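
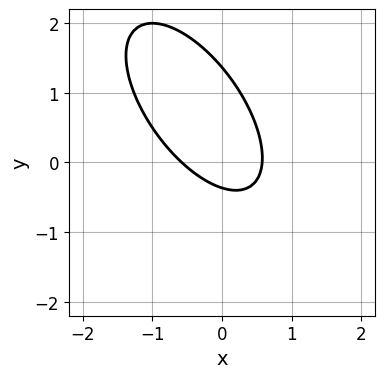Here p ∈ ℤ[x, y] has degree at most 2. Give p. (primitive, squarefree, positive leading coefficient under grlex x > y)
First, deg p = 2. A generic line meets the curve in up to 2 points.
Finally, the integer polynomial consistent with all of this is the stated p.

3*x^2 + 3*x*y + 2*y^2 - 2*y - 1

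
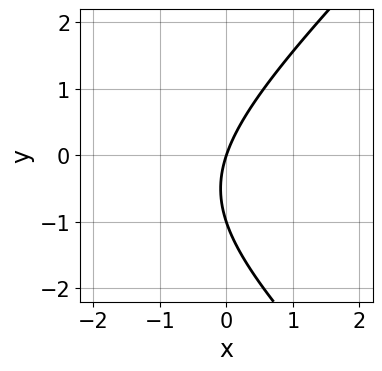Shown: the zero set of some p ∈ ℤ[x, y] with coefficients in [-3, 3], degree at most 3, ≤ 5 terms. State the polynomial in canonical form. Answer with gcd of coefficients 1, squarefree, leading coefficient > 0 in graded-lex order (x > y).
x^2 - y^2 + 3*x - y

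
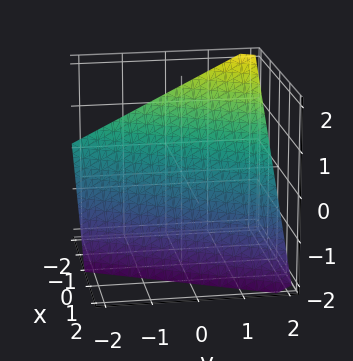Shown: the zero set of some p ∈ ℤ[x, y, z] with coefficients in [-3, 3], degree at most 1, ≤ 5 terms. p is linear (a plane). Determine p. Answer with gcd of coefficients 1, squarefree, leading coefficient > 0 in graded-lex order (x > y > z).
1. deg p = 1. Every cross-section is a straight line — this is a plane.
2. Against the integer gridlines: it meets the z-axis at z = -1 (among the integer gridlines); one y-axis crossing is at y = 2; it crosses the x-axis at the gridline x = -1.
3. Assembling these constraints gives the stated polynomial.

2*x - y + 2*z + 2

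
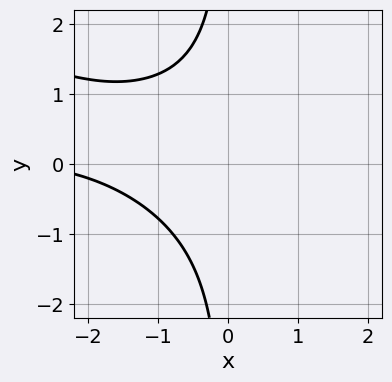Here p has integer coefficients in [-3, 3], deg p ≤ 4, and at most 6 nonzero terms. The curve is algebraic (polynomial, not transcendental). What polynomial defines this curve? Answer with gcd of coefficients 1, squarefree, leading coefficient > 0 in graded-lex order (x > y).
First, the degree is 3 — no degree-2 curve has this shape.
Then, checking where it meets the axes: the curve avoids every integer y-axis point in the box; the curve avoids every integer x-axis point in the box.
Finally, fitting integer coefficients to these (and the overall shape) gives p.

x^2*y + 2*x*y^2 + x + 3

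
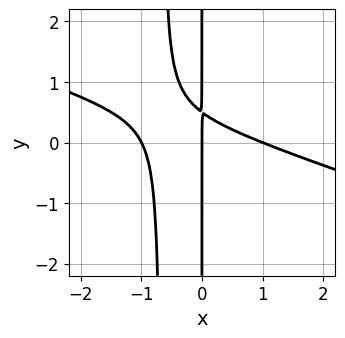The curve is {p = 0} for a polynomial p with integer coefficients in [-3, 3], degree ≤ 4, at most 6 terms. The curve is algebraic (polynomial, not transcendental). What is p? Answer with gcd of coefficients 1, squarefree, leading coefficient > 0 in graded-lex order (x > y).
First, degree: no degree-2 curve has this shape, so deg p = 3.
Then, from the axis intercepts and sections: the visible y-axis segment lies entirely on the curve; the x-axis gridline crossings are at x ∈ {-1, 0, 1}.
Finally, putting this together gives p.

x^3 + 3*x^2*y + 2*x*y - x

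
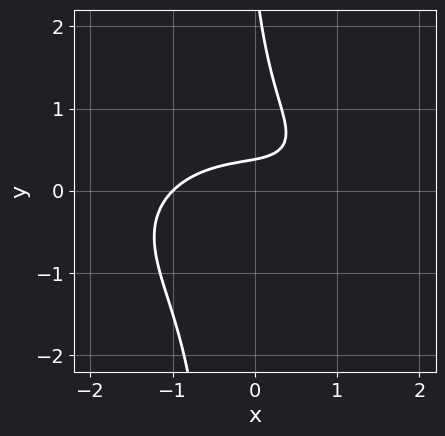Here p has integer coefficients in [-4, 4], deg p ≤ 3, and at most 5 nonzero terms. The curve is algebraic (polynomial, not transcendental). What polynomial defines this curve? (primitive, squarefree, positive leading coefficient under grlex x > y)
x^3 + 3*x*y^2 + y^2 - 3*y + 1

(a) The degree is 3 — the shape is more complex than any degree-2 curve.
(b) Checking where it meets the axes: it meets the x-axis at x = -1 (among the integer gridlines).
(c) Putting this together gives p.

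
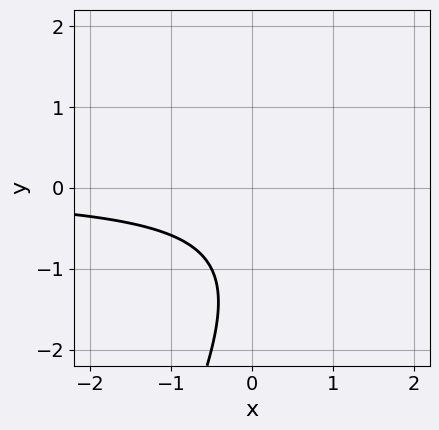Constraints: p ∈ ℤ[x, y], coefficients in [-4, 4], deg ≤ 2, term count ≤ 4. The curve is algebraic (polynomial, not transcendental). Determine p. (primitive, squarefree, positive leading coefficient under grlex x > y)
2*x*y - y^2 - 2*y - 2

(a) deg p = 2.
(b) Against the integer gridlines: no x-intercept at any integer in the box; no y-intercept at any integer in the box.
(c) Together with the visible shape, these determine p as stated.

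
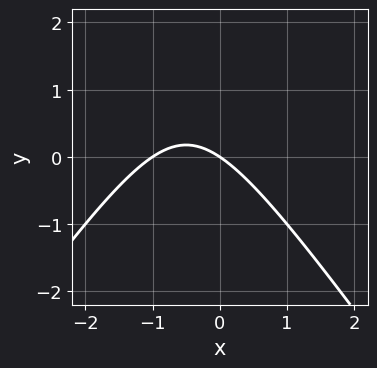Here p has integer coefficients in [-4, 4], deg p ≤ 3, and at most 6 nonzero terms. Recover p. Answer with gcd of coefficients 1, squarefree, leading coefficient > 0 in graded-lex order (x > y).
2*x^2 - y^2 + 2*x + 3*y

First, the degree is 2 — the shape is more complex than any degree-1 curve.
Next, checking where it meets the axes: the x-axis gridline crossings are at x ∈ {-1, 0}; one y-axis crossing is at y = 0.
Finally, the integer polynomial consistent with all of this is the stated p.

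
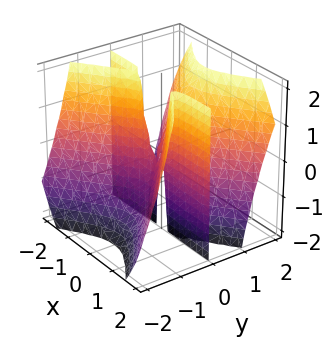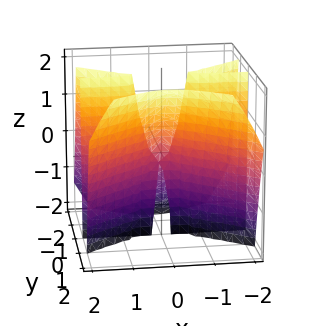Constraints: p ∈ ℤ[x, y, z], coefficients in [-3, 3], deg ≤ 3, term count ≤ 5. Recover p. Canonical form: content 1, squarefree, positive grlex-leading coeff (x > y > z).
deg p = 3. A generic line meets the surface in up to 3 points.
Observable constraints: every point of the z-axis in the box is on the surface; it meets the y-axis at y = 0 (among the integer gridlines); the visible x-axis segment lies entirely on the surface.
Matching integer coefficients to the picture gives p.

2*x^2*y - 3*y^3 + 2*y^2*z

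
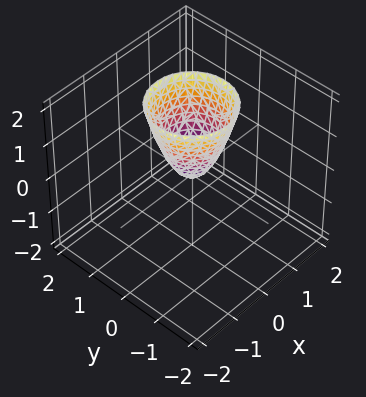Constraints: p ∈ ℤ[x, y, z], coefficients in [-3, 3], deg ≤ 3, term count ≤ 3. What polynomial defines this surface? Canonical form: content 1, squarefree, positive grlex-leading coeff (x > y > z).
Degree: a single bowl opening along one axis; a quadric, so deg p = 2.
By symmetry, the surface is invariant under rotation about z: p = q(x² + y², z).
Observable constraints: it meets the z-axis at z = 0 (among the integer gridlines); a circular section at z = 2 has radius exactly 1.
Fitting integer coefficients to these (and the overall shape) gives p.

2*x^2 + 2*y^2 - z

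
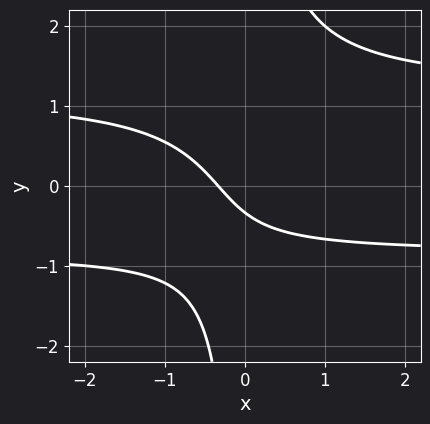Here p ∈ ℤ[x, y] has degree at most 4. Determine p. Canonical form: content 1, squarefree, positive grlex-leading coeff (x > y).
3*x*y^2 - x*y - 3*x - 3*y - 1

deg p = 3. A generic line meets the curve in up to 3 points.
The integer polynomial consistent with all of this is the stated p.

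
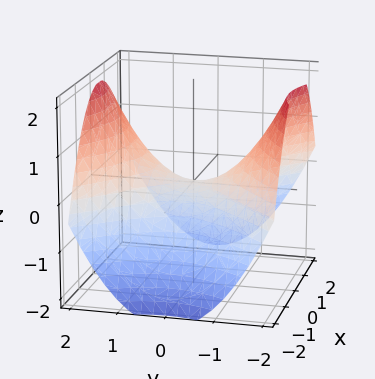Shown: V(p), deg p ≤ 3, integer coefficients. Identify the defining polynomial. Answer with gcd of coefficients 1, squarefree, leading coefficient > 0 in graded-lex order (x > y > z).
x^2 - y^2 + 2*z

Degree: a saddle surface; a quadric, so deg p = 2.
Symmetries: mirror symmetry y ↦ −y ⇒ only even powers of y; it's symmetric under x → −x, forcing even powers of x.
Checking where it meets the axes: it crosses the x-axis at the gridline x = 0; it meets the z-axis at z = 0 (among the integer gridlines); one y-axis crossing is at y = 0.
The integer polynomial consistent with all of this is the stated p.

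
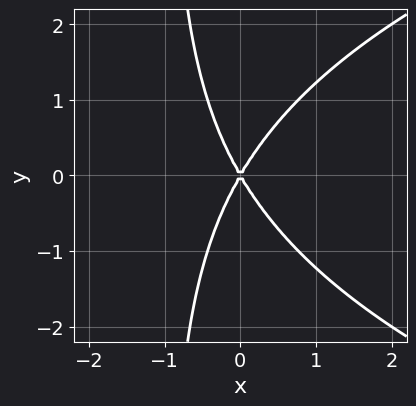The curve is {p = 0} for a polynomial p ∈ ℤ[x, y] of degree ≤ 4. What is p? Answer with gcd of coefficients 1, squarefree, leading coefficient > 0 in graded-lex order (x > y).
First, degree: the shape is more complex than any degree-2 curve, so deg p = 3.
Then, symmetries: it's symmetric under y → −y, forcing even powers of y.
Next, from the axis intercepts and sections: it meets the x-axis at x = 0 (among the integer gridlines); it meets the y-axis at y = 0 (among the integer gridlines).
Finally, putting this together gives p.

x*y^2 - 3*x^2 + y^2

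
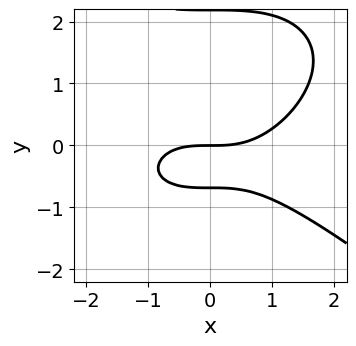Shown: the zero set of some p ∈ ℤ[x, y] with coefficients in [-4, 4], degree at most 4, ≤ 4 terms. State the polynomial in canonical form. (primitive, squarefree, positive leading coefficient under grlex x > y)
Degree: a generic line meets the curve in up to 3 points, so deg p = 3.
From the axis intercepts and sections: it crosses the y-axis at the gridline y = 0; it crosses the x-axis at the gridline x = 0.
Assembling these constraints gives the stated polynomial.

x^3 + 2*y^3 - 3*y^2 - 3*y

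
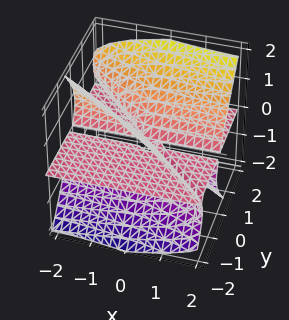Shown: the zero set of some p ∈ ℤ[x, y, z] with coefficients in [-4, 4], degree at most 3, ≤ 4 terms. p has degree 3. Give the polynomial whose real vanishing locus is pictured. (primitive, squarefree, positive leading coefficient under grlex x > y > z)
(a) Degree: no degree-2 surface has this shape, so deg p = 3.
(b) From the visible intercepts: the visible y-axis segment lies entirely on the surface; every point of the x-axis in the box is on the surface; one z-axis crossing is at z = 0.
(c) Solving for integer coefficients yields p as stated.

3*x*y*z - 2*x*z^2 + 3*y^2*z - 3*z^3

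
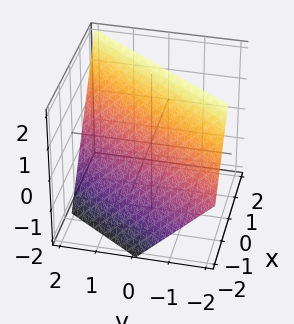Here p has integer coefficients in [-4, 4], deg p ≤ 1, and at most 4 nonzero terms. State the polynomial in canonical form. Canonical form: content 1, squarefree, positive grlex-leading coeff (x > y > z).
3*x - 2*y - 2*z + 2

1. deg p = 1. Every cross-section is a straight line — this is a plane.
2. From the visible intercepts: it crosses the z-axis at the gridline z = 1; it meets the y-axis at y = 1 (among the integer gridlines).
3. These observations pin down the coefficients.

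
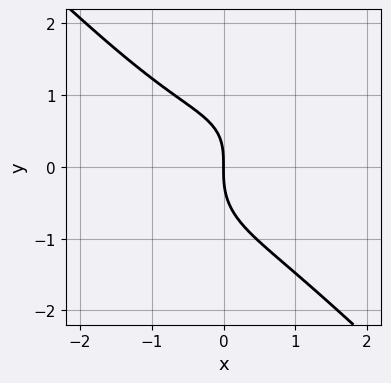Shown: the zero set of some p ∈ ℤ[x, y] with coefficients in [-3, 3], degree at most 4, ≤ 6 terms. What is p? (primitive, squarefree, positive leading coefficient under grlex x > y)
2*x^3 + 2*y^3 - x*y + 3*x

1. Degree: the shape is more complex than any degree-2 curve, so deg p = 3.
2. From the axis intercepts and sections: one y-axis crossing is at y = 0; it crosses the x-axis at the gridline x = 0.
3. These observations pin down the coefficients.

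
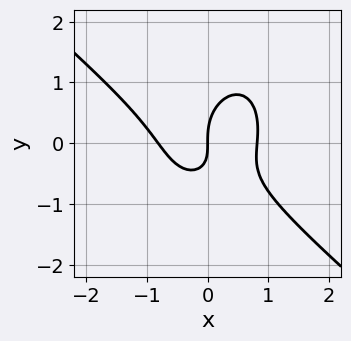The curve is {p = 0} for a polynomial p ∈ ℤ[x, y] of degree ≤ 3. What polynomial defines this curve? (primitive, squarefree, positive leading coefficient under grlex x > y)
3*x^3 + 2*x^2*y + 2*y^3 - 2*x*y - 2*x

The degree is 3 — no degree-2 curve has this shape.
From the axis intercepts and sections: it meets the x-axis at x = 0 (among the integer gridlines); one y-axis crossing is at y = 0.
Together with the visible shape, these determine p as stated.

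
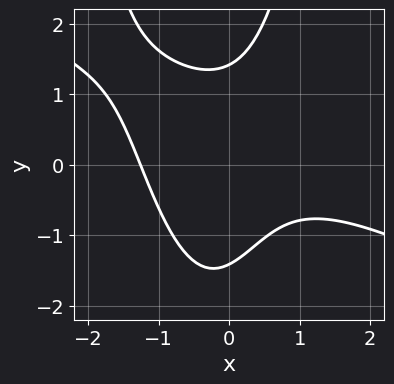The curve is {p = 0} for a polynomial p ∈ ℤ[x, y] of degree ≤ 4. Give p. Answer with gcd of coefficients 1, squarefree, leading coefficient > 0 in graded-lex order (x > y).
x^3 + 2*x^2*y + x*y - y^2 + 2

First, deg p = 3. No degree-2 curve has this shape.
Finally, matching integer coefficients to the picture gives p.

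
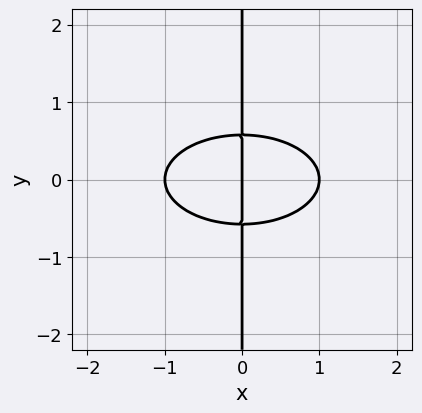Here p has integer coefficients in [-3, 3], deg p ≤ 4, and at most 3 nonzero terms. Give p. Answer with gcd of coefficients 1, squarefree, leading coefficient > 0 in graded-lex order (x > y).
Degree: the shape is more complex than any degree-2 curve, so deg p = 3.
Symmetries: mirror symmetry y ↦ −y ⇒ only even powers of y.
Against the integer gridlines: among the integer gridlines, it crosses the x-axis at x ∈ {-1, 0, 1}; the visible y-axis segment lies entirely on the curve.
Together with the visible shape, these determine p as stated.

x^3 + 3*x*y^2 - x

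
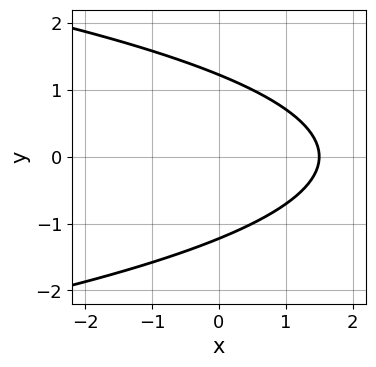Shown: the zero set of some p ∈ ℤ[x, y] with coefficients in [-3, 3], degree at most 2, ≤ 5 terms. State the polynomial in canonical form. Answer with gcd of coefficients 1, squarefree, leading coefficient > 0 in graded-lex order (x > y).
2*y^2 + 2*x - 3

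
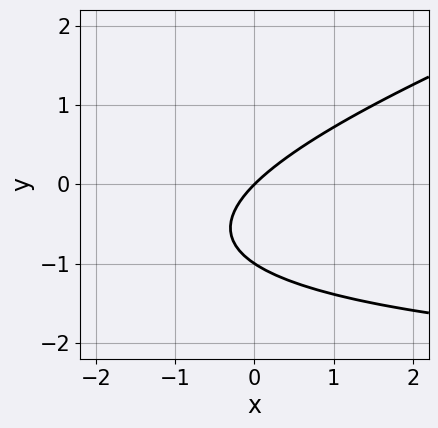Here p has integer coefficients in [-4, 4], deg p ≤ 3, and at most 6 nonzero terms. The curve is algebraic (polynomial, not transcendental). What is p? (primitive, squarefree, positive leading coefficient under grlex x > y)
1. deg p = 2. A generic line meets the curve in up to 2 points.
2. From the visible intercepts: among the integer gridlines, it crosses the y-axis at y ∈ {-1, 0}; it meets the x-axis at x = 0 (among the integer gridlines).
3. These observations pin down the coefficients.

x*y - 3*y^2 + 3*x - 3*y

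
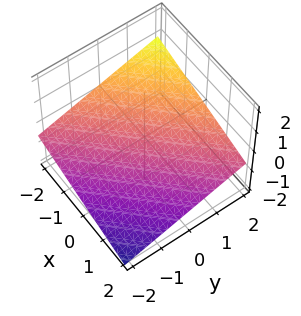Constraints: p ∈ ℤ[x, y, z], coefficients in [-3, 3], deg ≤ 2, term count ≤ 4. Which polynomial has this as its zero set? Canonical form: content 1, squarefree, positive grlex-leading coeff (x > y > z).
x - y + 3*z + 2

First, degree: every cross-section is a straight line — this is a plane, so deg p = 1.
Then, from the visible intercepts: it meets the y-axis at y = 2 (among the integer gridlines); one x-axis crossing is at x = -2.
Finally, the integer polynomial consistent with all of this is the stated p.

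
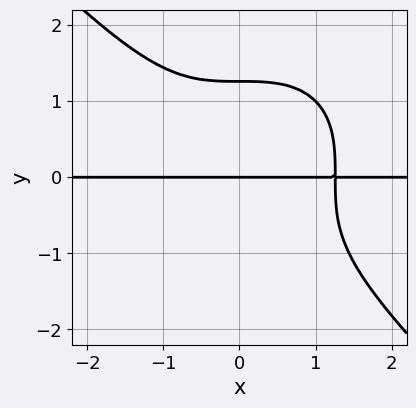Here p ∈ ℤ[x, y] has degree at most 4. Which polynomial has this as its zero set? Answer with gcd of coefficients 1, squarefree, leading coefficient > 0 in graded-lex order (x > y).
1. The degree is 4 — a generic line meets the curve in up to 4 points.
2. Reading off the gridlines: the visible x-axis segment lies entirely on the curve; one y-axis crossing is at y = 0.
3. Solving for integer coefficients yields p as stated.

x^3*y + y^4 - 2*y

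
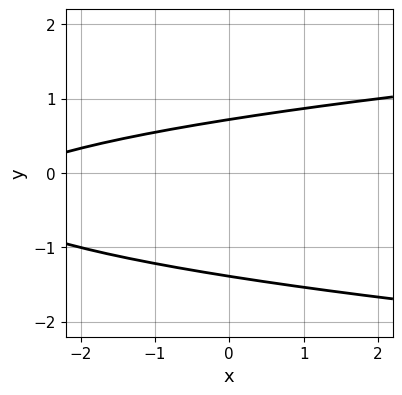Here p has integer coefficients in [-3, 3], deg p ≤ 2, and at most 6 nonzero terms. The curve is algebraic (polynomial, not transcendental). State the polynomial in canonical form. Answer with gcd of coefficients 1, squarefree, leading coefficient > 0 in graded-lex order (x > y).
First, deg p = 2.
Then, checking where it meets the axes: it misses every integer gridline on the x-axis.
Finally, these observations pin down the coefficients.

3*y^2 - x + 2*y - 3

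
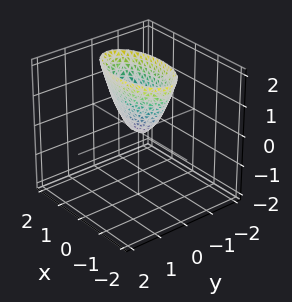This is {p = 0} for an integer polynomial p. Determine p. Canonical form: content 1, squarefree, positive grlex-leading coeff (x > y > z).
x^2 + 3*y^2 - z

1. deg p = 2. A single bowl opening along one axis; a quadric.
2. Symmetries: mirror symmetry y ↦ −y ⇒ only even powers of y; mirror symmetry x ↦ −x ⇒ only even powers of x.
3. Against the integer gridlines: it meets the y-axis at y = 0 (among the integer gridlines); one z-axis crossing is at z = 0; it crosses the x-axis at the gridline x = 0.
4. Matching integer coefficients to the picture gives p.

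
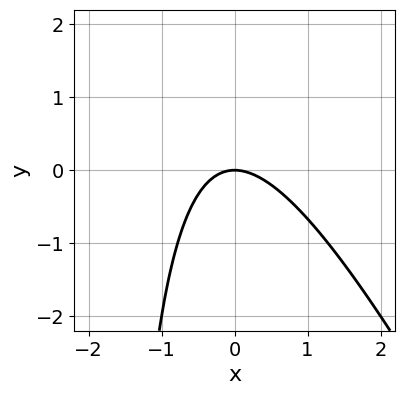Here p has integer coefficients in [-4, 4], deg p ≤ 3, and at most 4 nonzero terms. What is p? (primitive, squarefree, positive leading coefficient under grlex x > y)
(a) Degree: a generic line meets the curve in up to 2 points, so deg p = 2.
(b) Against the integer gridlines: one x-axis crossing is at x = 0; it crosses the y-axis at the gridline y = 0.
(c) Solving for integer coefficients yields p as stated.

2*x^2 + x*y + 2*y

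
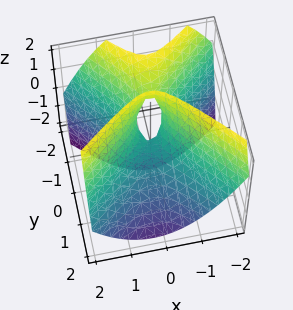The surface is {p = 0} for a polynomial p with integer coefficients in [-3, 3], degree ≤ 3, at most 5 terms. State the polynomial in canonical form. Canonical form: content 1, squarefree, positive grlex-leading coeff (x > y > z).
3*x^2 - x*y - 3*y^2 - 3*y*z - z

deg p = 2.
Checking where it meets the axes: it crosses the y-axis at the gridline y = 0; one x-axis crossing is at x = 0; it crosses the z-axis at the gridline z = 0.
Putting this together gives p.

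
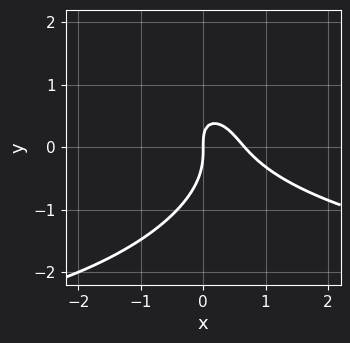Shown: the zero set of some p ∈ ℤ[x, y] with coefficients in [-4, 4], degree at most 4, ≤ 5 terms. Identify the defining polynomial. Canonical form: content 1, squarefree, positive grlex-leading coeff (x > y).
1. deg p = 3. A generic line meets the curve in up to 3 points.
2. Reading off the gridlines: it meets the y-axis at y = 0 (among the integer gridlines); it crosses the x-axis at the gridline x = 0.
3. These observations pin down the coefficients.

x^2*y + 2*y^3 + 3*x^2 + 2*x*y - 2*x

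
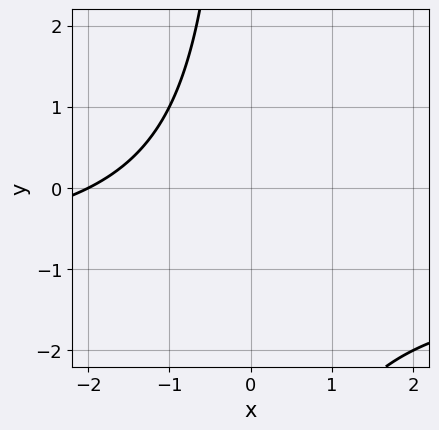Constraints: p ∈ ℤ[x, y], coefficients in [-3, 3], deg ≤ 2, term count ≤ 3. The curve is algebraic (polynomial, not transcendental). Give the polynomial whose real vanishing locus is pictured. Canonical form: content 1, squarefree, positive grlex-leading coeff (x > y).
(a) Degree: no degree-1 curve has this shape, so deg p = 2.
(b) From the axis intercepts and sections: the curve avoids every integer y-axis point in the box; one x-axis crossing is at x = -2.
(c) Putting this together gives p.

x*y + x + 2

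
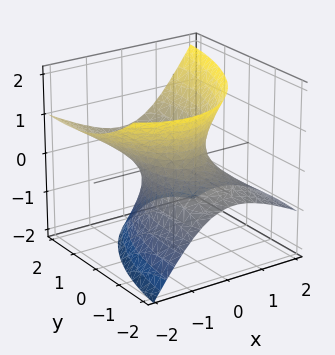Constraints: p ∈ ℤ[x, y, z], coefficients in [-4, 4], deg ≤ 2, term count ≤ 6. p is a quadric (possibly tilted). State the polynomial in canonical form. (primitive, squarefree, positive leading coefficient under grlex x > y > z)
3*x^2 + 3*x*z + y^2 - 3*y*z - 3*z^2 - 2

First, degree: the shape is more complex than any degree-1 surface, so deg p = 2.
Then, from the axis intercepts and sections: no z-intercept at any integer in the box.
Finally, together with the visible shape, these determine p as stated.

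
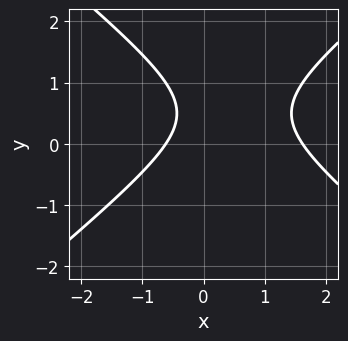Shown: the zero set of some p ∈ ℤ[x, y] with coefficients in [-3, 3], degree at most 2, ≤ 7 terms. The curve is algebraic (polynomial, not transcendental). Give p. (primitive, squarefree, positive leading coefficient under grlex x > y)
2*x^2 - 3*y^2 - 2*x + 3*y - 2

(a) deg p = 2. A generic line meets the curve in up to 2 points.
(b) From the visible intercepts: the curve avoids every integer y-axis point in the box.
(c) Solving for integer coefficients yields p as stated.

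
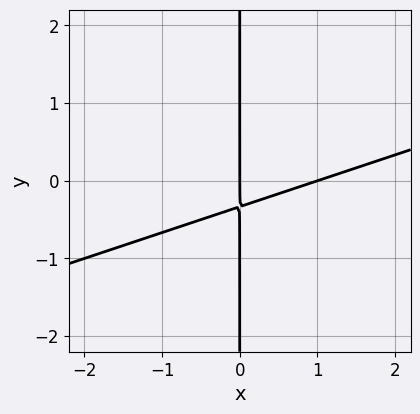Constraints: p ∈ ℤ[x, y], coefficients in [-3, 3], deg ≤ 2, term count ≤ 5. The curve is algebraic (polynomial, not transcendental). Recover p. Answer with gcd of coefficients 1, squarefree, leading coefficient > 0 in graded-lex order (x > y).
x^2 - 3*x*y - x

(a) The degree is 2 — a generic line meets the curve in up to 2 points.
(b) Reading off the gridlines: the visible y-axis segment lies entirely on the curve; among the integer gridlines, it crosses the x-axis at x ∈ {0, 1}.
(c) The integer polynomial consistent with all of this is the stated p.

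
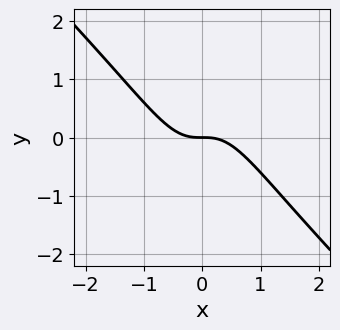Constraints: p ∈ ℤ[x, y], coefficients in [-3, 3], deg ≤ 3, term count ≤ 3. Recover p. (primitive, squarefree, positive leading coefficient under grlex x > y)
(a) deg p = 3.
(b) Against the integer gridlines: it crosses the y-axis at the gridline y = 0; it crosses the x-axis at the gridline x = 0.
(c) Matching integer coefficients to the picture gives p.

3*x^3 + 3*x^2*y + 2*y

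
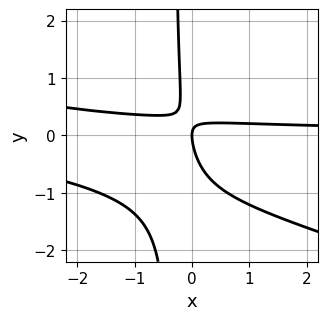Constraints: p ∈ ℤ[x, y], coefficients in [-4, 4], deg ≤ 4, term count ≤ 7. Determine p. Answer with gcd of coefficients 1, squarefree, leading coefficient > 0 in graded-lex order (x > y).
deg p = 3. A generic line meets the curve in up to 3 points.
Against the integer gridlines: it crosses the x-axis at the gridline x = 0; it crosses the y-axis at the gridline y = 0.
Matching integer coefficients to the picture gives p.

x^2*y + 3*x*y^2 + 3*x*y + y^2 - x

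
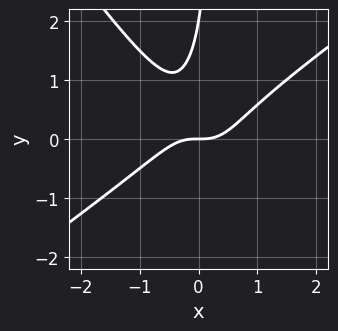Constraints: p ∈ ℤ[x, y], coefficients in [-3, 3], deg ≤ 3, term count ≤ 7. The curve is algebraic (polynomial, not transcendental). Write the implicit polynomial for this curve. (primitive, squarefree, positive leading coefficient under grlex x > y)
3*x^3 - 2*x^2*y - 3*x*y^2 + y^2 - 2*y

1. Degree: a generic line meets the curve in up to 3 points, so deg p = 3.
2. Observable constraints: the y-axis gridline crossings are at y ∈ {0, 2}; it crosses the x-axis at the gridline x = 0.
3. The integer polynomial consistent with all of this is the stated p.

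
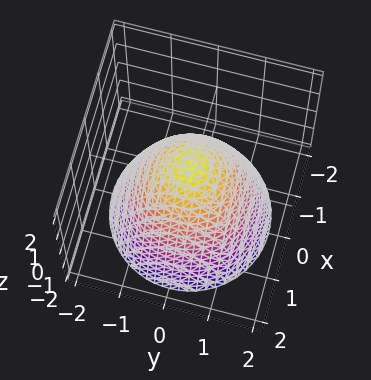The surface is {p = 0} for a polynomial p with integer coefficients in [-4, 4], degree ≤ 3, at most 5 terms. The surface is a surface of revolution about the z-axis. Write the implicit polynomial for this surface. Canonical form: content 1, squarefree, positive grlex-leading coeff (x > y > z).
x^2 + y^2 + z - 1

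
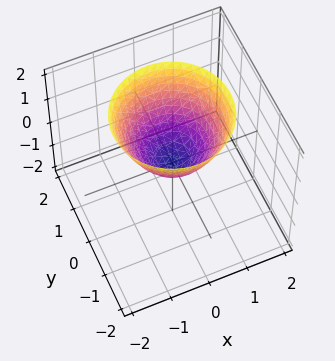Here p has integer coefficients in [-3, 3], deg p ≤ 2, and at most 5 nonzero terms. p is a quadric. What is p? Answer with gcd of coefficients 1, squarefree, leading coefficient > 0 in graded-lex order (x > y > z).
x^2 + y^2 - z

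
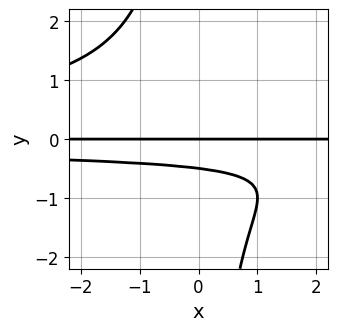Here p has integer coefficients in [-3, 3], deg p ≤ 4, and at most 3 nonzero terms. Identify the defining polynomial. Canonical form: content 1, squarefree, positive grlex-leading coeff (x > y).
(a) deg p = 4. A generic line meets the curve in up to 4 points.
(b) Checking where it meets the axes: it crosses the y-axis at the gridline y = 0; every point of the x-axis in the box is on the curve.
(c) Together with the visible shape, these determine p as stated.

x*y^3 + 2*y^2 + y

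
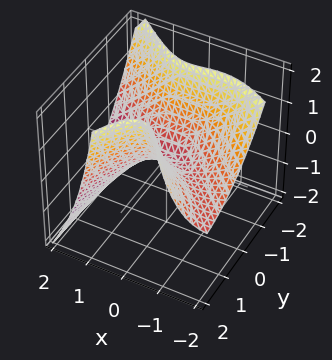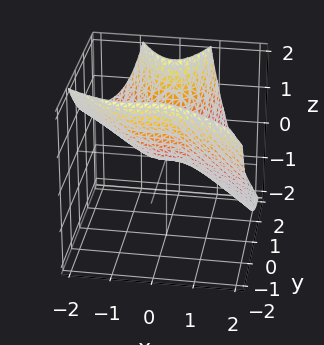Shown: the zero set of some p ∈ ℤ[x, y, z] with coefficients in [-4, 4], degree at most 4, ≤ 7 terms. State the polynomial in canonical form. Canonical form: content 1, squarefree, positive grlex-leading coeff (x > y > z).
First, deg p = 3. No degree-2 surface has this shape.
Then, from the visible intercepts: one x-axis crossing is at x = 0; it meets the z-axis at z = 0 (among the integer gridlines).
Finally, fitting integer coefficients to these (and the overall shape) gives p.

2*x^3 + 3*x^2*y + 3*x^2*z - 3*y^2 + 2*z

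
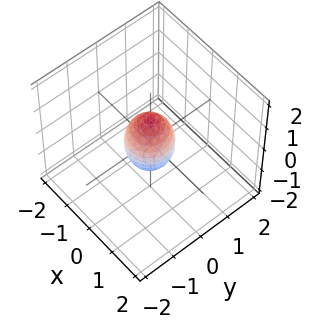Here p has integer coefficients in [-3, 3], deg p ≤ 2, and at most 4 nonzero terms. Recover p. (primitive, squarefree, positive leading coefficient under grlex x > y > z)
1. deg p = 2.
2. Symmetry: the surface is invariant under rotation about z: p = q(x² + y², z).
3. Reading off the gridlines: a circular section at z = 0 has radius between 0 and 1; among the integer gridlines, it crosses the z-axis at z ∈ {-1, 1}.
4. Together with the visible shape, these determine p as stated.

2*x^2 + 2*y^2 + z^2 - 1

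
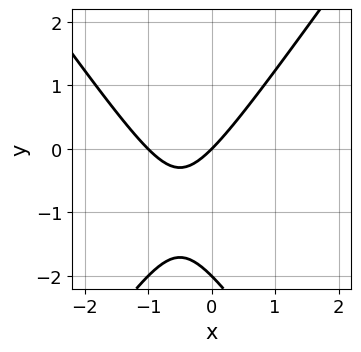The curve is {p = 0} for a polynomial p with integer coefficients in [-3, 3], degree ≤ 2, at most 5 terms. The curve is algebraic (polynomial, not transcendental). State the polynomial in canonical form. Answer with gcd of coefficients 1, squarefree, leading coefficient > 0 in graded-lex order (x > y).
The degree is 2 — a generic line meets the curve in up to 2 points.
Checking where it meets the axes: the x-axis gridline crossings are at x ∈ {-1, 0}; among the integer gridlines, it crosses the y-axis at y ∈ {-2, 0}.
These observations pin down the coefficients.

2*x^2 - y^2 + 2*x - 2*y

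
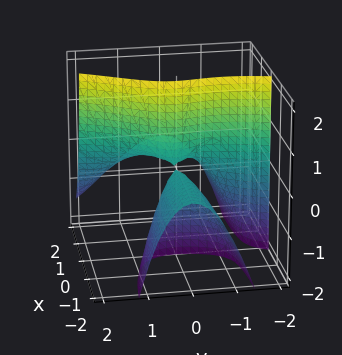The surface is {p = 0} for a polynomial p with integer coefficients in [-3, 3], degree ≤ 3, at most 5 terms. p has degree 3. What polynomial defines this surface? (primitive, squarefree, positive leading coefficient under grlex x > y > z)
3*x*y^2 - y^3 + 3*x*z - 2*y^2

(a) I count 2 distinct pieces.
(b) deg p = 3.
(c) From the visible intercepts: the visible z-axis segment lies entirely on the surface; it meets the y-axis at y = -2 (among the integer gridlines); every point of the x-axis in the box is on the surface.
(d) The integer polynomial consistent with all of this is the stated p.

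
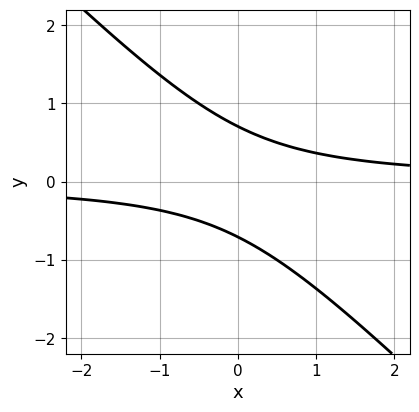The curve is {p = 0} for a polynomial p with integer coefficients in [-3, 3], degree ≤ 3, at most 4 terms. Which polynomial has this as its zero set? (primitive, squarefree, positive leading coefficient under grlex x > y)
2*x*y + 2*y^2 - 1

1. Degree: the shape is more complex than any degree-1 curve, so deg p = 2.
2. Checking where it meets the axes: it misses every integer gridline on the x-axis.
3. Together with the visible shape, these determine p as stated.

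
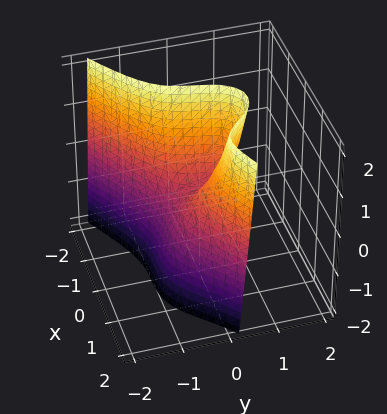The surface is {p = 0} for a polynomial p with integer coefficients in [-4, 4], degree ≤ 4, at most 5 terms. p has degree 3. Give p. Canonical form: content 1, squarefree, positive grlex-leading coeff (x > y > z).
The degree is 3 — the shape is more complex than any degree-2 surface.
From the axis intercepts and sections: it meets the x-axis at x = 0 (among the integer gridlines); it crosses the y-axis at the gridline y = 0.
Fitting integer coefficients to these (and the overall shape) gives p.

2*x^3 - 3*x^2*y - 2*y^3 - 3*x^2 + z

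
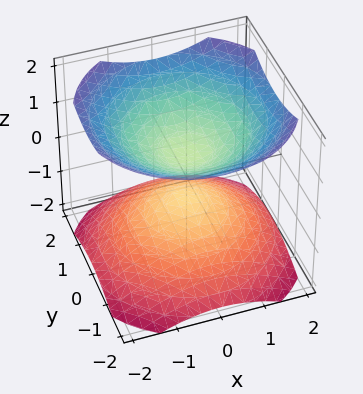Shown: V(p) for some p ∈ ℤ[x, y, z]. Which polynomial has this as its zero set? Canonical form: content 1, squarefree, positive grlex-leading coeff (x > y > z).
1. I count 2 distinct pieces.
2. The degree is 2 — two sheets facing apart; a quadric.
3. Symmetries: mirror symmetry z ↦ −z ⇒ only even powers of z; every cross-section ⟂ z is a circle, so x, y appear only via x² + y².
4. Reading off the gridlines: a circular section at z = -1 has radius exactly 1; the surface avoids every integer y-axis point in the box; no x-intercept at any integer in the box.
5. Putting this together gives p.

2*x^2 + 2*y^2 - 3*z^2 + 1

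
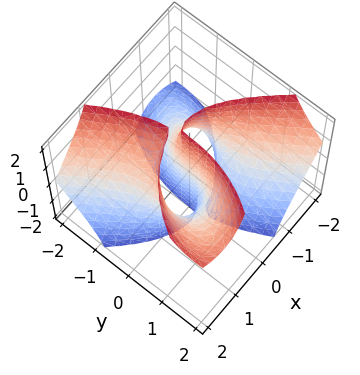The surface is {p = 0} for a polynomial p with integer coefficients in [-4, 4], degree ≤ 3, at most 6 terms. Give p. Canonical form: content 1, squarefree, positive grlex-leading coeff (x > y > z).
2*x^3 - 3*x*y*z + y^3 - 2*x

(a) deg p = 3.
(b) Against the integer gridlines: the x-axis gridline crossings are at x ∈ {-1, 0, 1}; the visible z-axis segment lies entirely on the surface.
(c) Putting this together gives p.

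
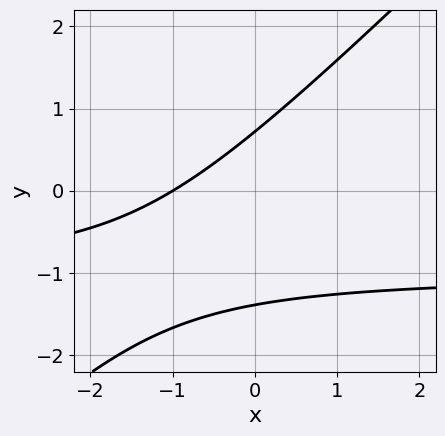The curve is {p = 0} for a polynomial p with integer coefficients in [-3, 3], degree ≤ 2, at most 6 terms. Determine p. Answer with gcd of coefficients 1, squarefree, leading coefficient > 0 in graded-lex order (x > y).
First, the degree is 2 — a generic line meets the curve in up to 2 points.
Next, reading off the gridlines: it meets the x-axis at x = -1 (among the integer gridlines).
Finally, assembling these constraints gives the stated polynomial.

3*x*y - 3*y^2 + 3*x - 2*y + 3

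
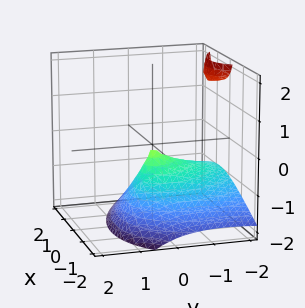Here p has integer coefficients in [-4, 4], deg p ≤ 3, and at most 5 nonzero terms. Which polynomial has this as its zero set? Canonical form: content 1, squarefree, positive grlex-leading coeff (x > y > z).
1. The picture has 2 separate pieces. Treating them together as one polynomial.
2. deg p = 3. A generic line meets the surface in up to 3 points.
3. Checking where it meets the axes: it meets the y-axis at y = 0 (among the integer gridlines); it meets the x-axis at x = 0 (among the integer gridlines).
4. These observations pin down the coefficients.

3*y*z^2 + 2*z^3 + 3*x^2 + 2*x*y + 2*y^2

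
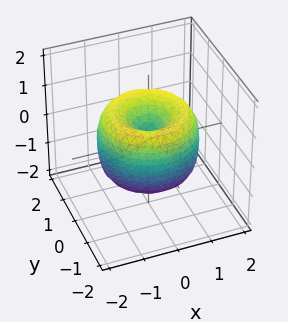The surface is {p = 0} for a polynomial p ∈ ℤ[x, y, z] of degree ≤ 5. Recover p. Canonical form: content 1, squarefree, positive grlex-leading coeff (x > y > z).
(a) Degree: a generic line meets the surface in up to 4 points, so deg p = 4.
(b) Symmetries: rotational symmetry about the z-axis ⇒ p depends on x, y only through x² + y².
(c) Observable constraints: it meets the x-axis at x = 0 (among the integer gridlines); one z-axis crossing is at z = 0.
(d) Assembling these constraints gives the stated polynomial.

x^4 + 2*x^2*y^2 + y^4 - 2*x^2 - 2*y^2 + z^2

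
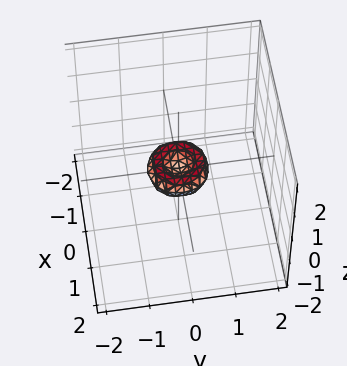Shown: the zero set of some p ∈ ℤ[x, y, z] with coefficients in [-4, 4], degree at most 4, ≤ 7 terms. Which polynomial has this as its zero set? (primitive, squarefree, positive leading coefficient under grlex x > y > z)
2*x^4 + 4*x^2*y^2 + 2*y^4 - x^2 - y^2 + 2*z^2

1. The degree is 4 — no degree-3 surface has this shape.
2. By symmetry, every cross-section ⟂ z is a circle, so x, y appear only via x² + y².
3. Checking where it meets the axes: it meets the z-axis at z = 0 (among the integer gridlines); one y-axis crossing is at y = 0; one x-axis crossing is at x = 0.
4. Together with the visible shape, these determine p as stated.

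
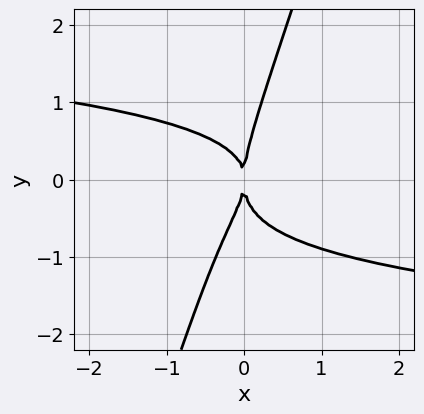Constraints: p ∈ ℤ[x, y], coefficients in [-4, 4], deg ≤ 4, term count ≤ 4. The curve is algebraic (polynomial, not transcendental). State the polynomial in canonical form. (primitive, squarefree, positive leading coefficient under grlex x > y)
3*x*y^3 - y^4 + x*y^2 + 2*x^2

(a) The degree is 4 — the shape is more complex than any degree-3 curve.
(b) From the visible intercepts: it crosses the x-axis at the gridline x = 0; it meets the y-axis at y = 0 (among the integer gridlines).
(c) Matching integer coefficients to the picture gives p.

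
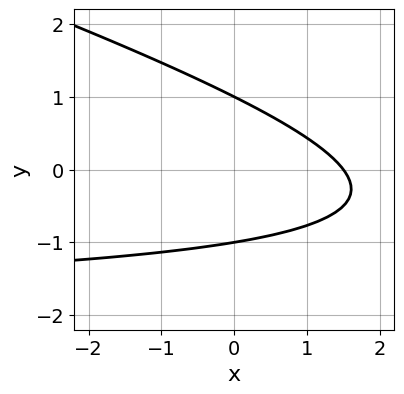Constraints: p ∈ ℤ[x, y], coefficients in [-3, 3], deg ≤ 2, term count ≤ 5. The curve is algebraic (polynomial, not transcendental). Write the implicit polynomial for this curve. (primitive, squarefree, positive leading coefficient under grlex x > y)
1. Degree: no degree-1 curve has this shape, so deg p = 2.
2. From the visible intercepts: the y-axis gridline crossings are at y ∈ {-1, 1}.
3. The integer polynomial consistent with all of this is the stated p.

x*y + 3*y^2 + 2*x - 3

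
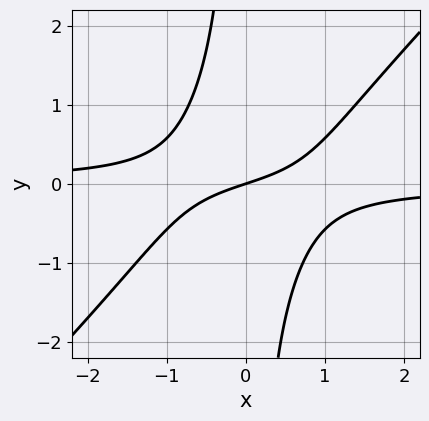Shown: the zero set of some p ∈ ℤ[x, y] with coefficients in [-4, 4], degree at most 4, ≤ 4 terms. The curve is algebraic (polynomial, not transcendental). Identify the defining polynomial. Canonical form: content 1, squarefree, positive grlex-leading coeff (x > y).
3*x^2*y - 3*x*y^2 + x - 3*y

(a) The degree is 3 — a generic line meets the curve in up to 3 points.
(b) From the visible intercepts: it crosses the y-axis at the gridline y = 0; it meets the x-axis at x = 0 (among the integer gridlines).
(c) These observations pin down the coefficients.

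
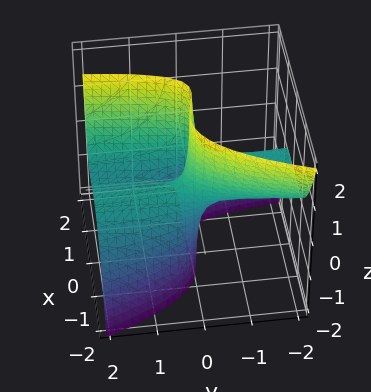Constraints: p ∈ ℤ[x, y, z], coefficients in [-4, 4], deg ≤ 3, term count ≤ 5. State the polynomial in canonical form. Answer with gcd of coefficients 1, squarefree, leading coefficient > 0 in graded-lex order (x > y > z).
2*x^3 + x*y*z - 2*y*z - x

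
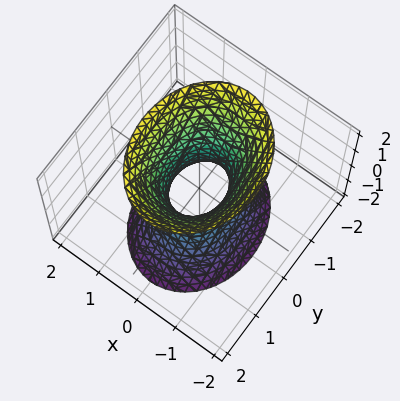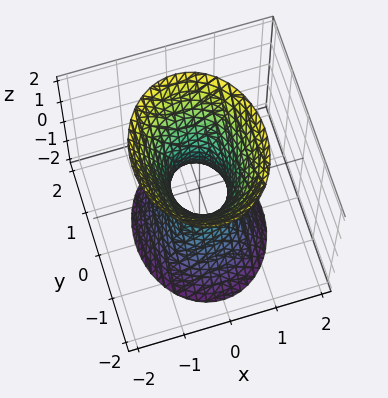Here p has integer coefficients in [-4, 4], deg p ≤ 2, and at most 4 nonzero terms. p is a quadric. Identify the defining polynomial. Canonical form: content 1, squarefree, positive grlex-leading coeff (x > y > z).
First, degree: one connected sheet with a waist; a quadric, so deg p = 2.
Next, symmetries: it's symmetric under y → −y, forcing even powers of y; the x ↦ −x reflection is a symmetry, so x appears only in even powers; mirror symmetry z ↦ −z ⇒ only even powers of z.
Then, from the visible intercepts: it misses every integer gridline on the z-axis.
Finally, assembling these constraints gives the stated polynomial.

3*x^2 + 2*y^2 - z^2 - 1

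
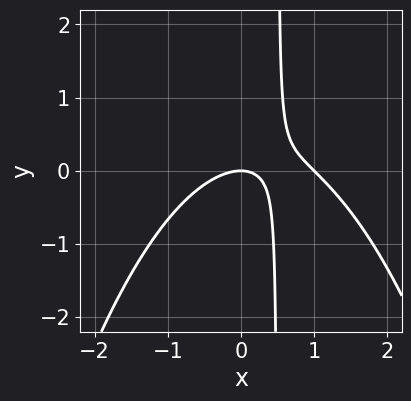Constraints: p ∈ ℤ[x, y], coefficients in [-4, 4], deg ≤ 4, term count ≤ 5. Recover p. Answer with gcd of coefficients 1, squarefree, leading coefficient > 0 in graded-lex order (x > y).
(a) deg p = 3. No degree-2 curve has this shape.
(b) From the axis intercepts and sections: the x-axis gridline crossings are at x ∈ {0, 1}; it crosses the y-axis at the gridline y = 0.
(c) Assembling these constraints gives the stated polynomial.

x^3 - x^2 + 2*x*y - y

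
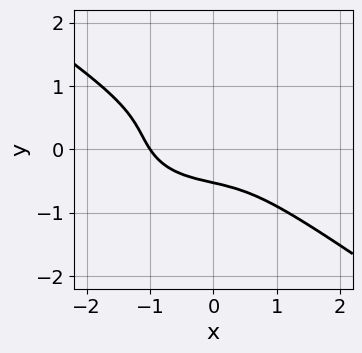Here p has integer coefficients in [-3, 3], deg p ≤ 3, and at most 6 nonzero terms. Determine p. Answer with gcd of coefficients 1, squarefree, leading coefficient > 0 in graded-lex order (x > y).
(a) deg p = 3.
(b) Reading off the gridlines: it crosses the x-axis at the gridline x = -1.
(c) Matching integer coefficients to the picture gives p.

x^3 + 3*y^3 - 2*x*y - 2*y^2 + 1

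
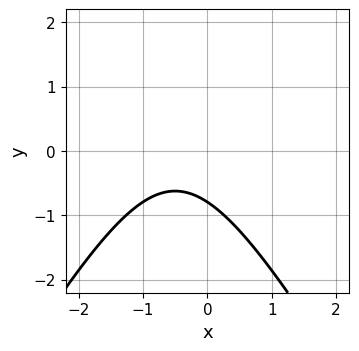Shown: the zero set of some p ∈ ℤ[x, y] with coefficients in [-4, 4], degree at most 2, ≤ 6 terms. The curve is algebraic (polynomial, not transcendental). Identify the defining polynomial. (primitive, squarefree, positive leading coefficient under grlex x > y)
(a) deg p = 2. A generic line meets the curve in up to 2 points.
(b) Reading off the gridlines: it misses every integer gridline on the x-axis.
(c) Putting this together gives p.

3*x^2 - y^2 + 3*x + 3*y + 3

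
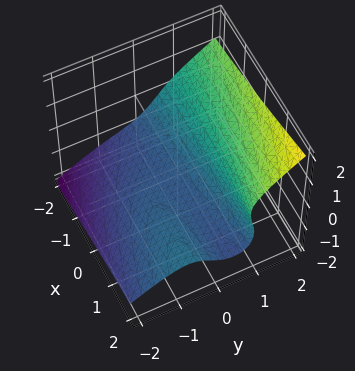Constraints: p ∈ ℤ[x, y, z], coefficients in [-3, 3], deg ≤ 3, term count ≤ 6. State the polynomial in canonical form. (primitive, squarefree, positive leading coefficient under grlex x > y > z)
1. deg p = 3. No degree-2 surface has this shape.
2. Observable constraints: the surface avoids every integer x-axis point in the box; it crosses the z-axis at the gridline z = -1.
3. Solving for integer coefficients yields p as stated.

2*x*y*z + 3*y^3 - 3*y^2*z - 2*z^3 - 2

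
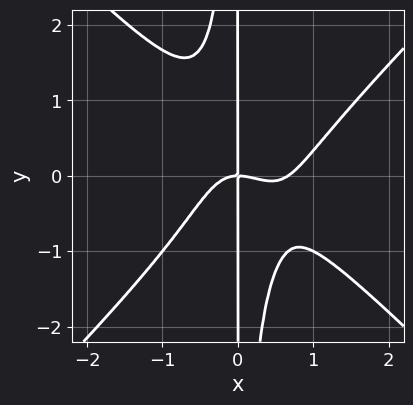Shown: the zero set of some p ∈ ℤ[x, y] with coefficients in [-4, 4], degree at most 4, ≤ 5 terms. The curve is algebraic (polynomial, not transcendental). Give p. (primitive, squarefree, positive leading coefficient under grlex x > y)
First, the degree is 4 — the shape is more complex than any degree-3 curve.
Then, from the visible intercepts: the visible y-axis segment lies entirely on the curve; it meets the x-axis at x = 0 (among the integer gridlines).
Finally, these observations pin down the coefficients.

3*x^4 - 3*x^2*y^2 - 2*x^3 - 2*x*y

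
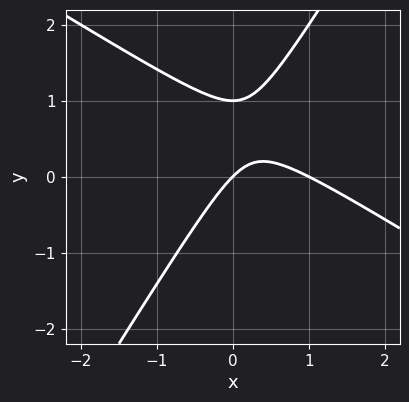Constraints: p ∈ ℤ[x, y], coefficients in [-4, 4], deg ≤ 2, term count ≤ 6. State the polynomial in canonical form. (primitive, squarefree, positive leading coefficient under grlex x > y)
x^2 + x*y - y^2 - x + y

First, the degree is 2 — the shape is more complex than any degree-1 curve.
Then, reading off the gridlines: the x-axis gridline crossings are at x ∈ {0, 1}; among the integer gridlines, it crosses the y-axis at y ∈ {0, 1}.
Finally, these observations pin down the coefficients.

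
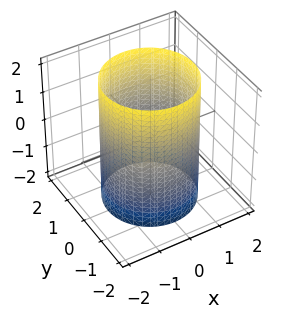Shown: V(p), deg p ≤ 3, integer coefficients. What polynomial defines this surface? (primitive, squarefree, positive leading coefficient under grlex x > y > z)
1. The degree is 2 — constant cross-section along one axis; a quadric.
2. Symmetry: every cross-section ⟂ z is a circle, so x, y appear only via x² + y²; mirror symmetry z ↦ −z ⇒ only even powers of z.
3. Checking where it meets the axes: it misses every integer gridline on the z-axis; a circular section at z = 1 has radius between 1 and 2.
4. Together with the visible shape, these determine p as stated.

x^2 + y^2 - 2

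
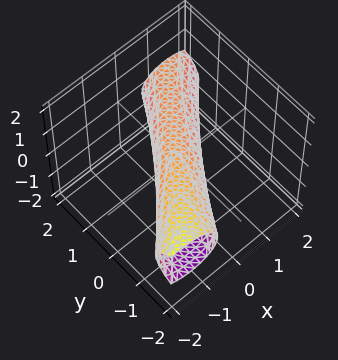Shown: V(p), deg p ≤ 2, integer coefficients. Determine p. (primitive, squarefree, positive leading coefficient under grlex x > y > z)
1. The degree is 2 — the shape is more complex than any degree-1 surface.
2. From the visible intercepts: the y-axis gridline crossings are at y ∈ {-1, 1}.
3. Putting this together gives p.

2*x^2 - 3*x*y + x*z + y^2 + 3*z^2 - 1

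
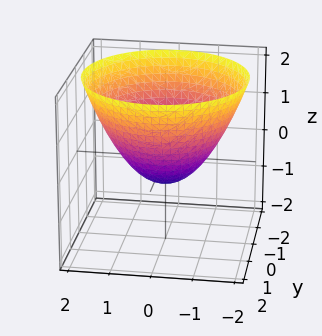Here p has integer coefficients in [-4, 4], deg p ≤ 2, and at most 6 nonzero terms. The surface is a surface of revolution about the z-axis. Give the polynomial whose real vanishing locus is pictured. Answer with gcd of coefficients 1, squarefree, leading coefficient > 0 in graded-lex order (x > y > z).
2*x^2 + 2*y^2 - 3*z - 2

First, degree: a generic line meets the surface in up to 2 points, so deg p = 2.
Next, by symmetry, the surface is invariant under rotation about z: p = q(x² + y², z).
Then, from the visible intercepts: the y-axis gridline crossings are at y ∈ {-1, 1}; the x-axis gridline crossings are at x ∈ {-1, 1}; a circular section at z = 1 has radius between 1 and 2.
Finally, together with the visible shape, these determine p as stated.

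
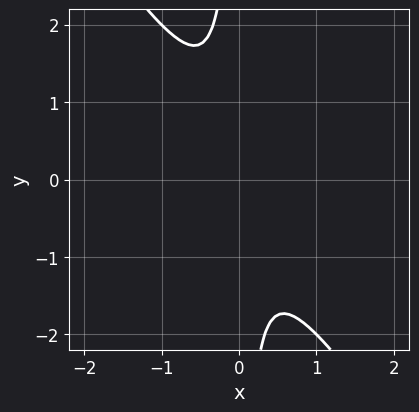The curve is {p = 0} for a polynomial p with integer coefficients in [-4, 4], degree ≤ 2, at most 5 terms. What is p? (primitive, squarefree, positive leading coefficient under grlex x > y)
3*x^2 + 2*x*y + 1

deg p = 2. A generic line meets the curve in up to 2 points.
Against the integer gridlines: the curve avoids every integer x-axis point in the box; it misses every integer gridline on the y-axis.
Matching integer coefficients to the picture gives p.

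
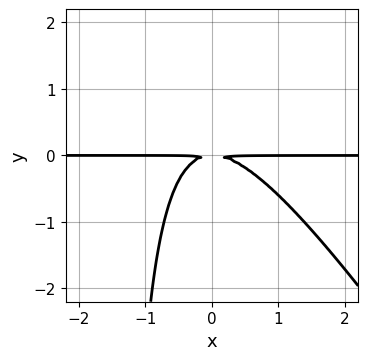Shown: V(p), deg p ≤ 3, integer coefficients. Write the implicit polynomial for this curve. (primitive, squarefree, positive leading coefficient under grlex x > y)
First, degree: no degree-2 curve has this shape, so deg p = 3.
Then, from the axis intercepts and sections: the visible x-axis segment lies entirely on the curve.
Finally, the integer polynomial consistent with all of this is the stated p.

3*x^2*y + 2*x*y^2 + 3*y^2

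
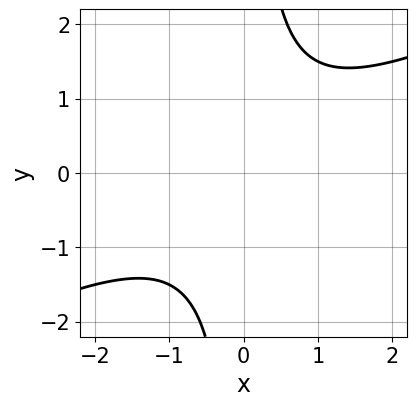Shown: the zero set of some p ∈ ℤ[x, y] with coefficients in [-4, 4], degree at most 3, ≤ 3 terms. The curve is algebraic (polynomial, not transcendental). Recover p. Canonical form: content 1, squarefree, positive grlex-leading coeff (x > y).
1. The degree is 2 — the shape is more complex than any degree-1 curve.
2. Against the integer gridlines: no x-intercept at any integer in the box; no y-intercept at any integer in the box.
3. The integer polynomial consistent with all of this is the stated p.

x^2 - 2*x*y + 2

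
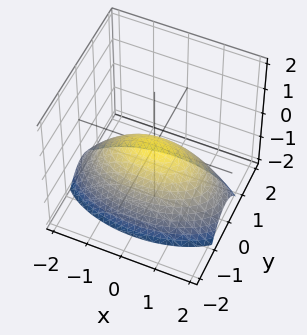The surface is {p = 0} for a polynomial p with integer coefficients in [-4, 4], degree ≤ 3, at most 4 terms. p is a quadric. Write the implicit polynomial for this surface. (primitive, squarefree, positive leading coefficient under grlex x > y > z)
Degree: a single bowl opening along one axis; a quadric, so deg p = 2.
Symmetries: mirror symmetry y ↦ −y ⇒ only even powers of y; the x ↦ −x reflection is a symmetry, so x appears only in even powers.
Against the integer gridlines: it crosses the x-axis at the gridline x = 0; it meets the y-axis at y = 0 (among the integer gridlines); it meets the z-axis at z = 0 (among the integer gridlines).
Solving for integer coefficients yields p as stated.

x^2 + 3*y^2 + 3*z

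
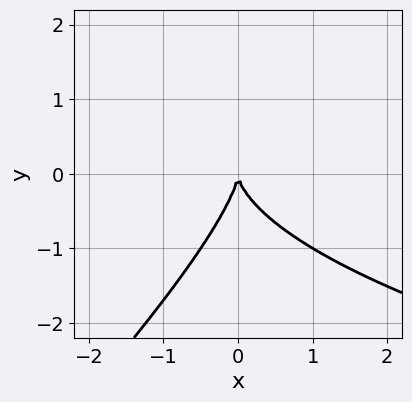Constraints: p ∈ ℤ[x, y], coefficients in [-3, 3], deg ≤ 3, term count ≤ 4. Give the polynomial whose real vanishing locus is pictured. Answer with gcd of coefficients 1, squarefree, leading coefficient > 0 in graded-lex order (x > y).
x*y^2 - y^3 - 2*x^2

1. The degree is 3 — a generic line meets the curve in up to 3 points.
2. Observable constraints: it meets the y-axis at y = 0 (among the integer gridlines); it meets the x-axis at x = 0 (among the integer gridlines).
3. Putting this together gives p.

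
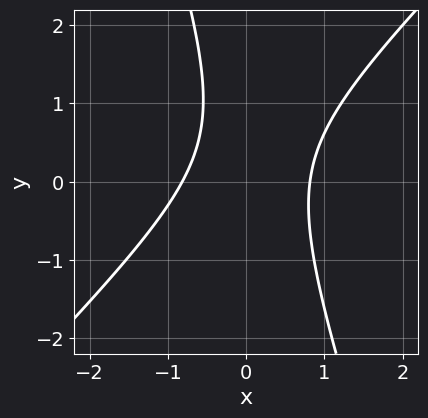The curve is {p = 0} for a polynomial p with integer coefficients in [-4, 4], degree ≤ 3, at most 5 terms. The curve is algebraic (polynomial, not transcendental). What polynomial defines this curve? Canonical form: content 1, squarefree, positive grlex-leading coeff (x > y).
3*x^2 - 2*x*y - y^2 + y - 2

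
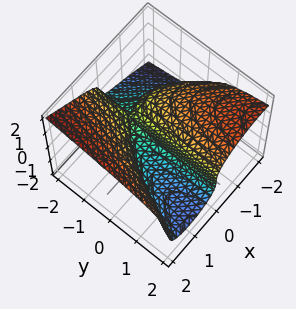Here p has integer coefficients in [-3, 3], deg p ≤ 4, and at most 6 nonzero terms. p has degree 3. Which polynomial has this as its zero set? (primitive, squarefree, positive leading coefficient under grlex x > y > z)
First, the degree is 3 — no degree-2 surface has this shape.
Then, from the visible intercepts: one z-axis crossing is at z = 0; every point of the y-axis in the box is on the surface; among the integer gridlines, it crosses the x-axis at x ∈ {-2, 0, 1}.
Finally, solving for integer coefficients yields p as stated.

x^3 - 3*z^3 + x^2 - 2*x*y - 2*x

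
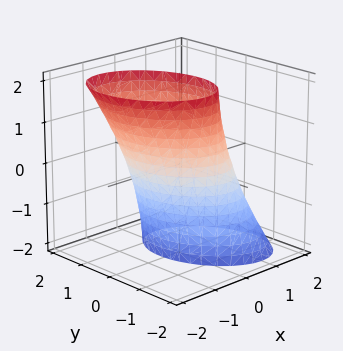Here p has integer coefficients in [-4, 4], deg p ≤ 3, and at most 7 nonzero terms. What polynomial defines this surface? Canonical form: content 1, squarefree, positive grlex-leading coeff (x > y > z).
3*x^2 + x*y + 2*x*z + 2*y^2 - 3

First, the degree is 2 — no degree-1 surface has this shape.
Next, against the integer gridlines: the x-axis gridline crossings are at x ∈ {-1, 1}; it misses every integer gridline on the z-axis.
Finally, these observations pin down the coefficients.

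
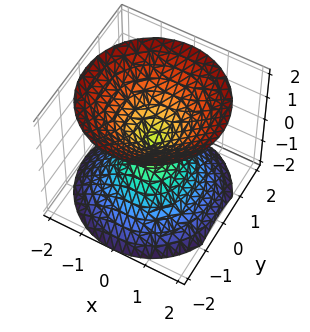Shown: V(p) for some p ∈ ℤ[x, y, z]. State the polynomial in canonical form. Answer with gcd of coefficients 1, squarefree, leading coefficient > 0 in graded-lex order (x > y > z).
x^2 + y^2 - z^2

1. The picture has 2 separate pieces. Treating them together as one polynomial.
2. Degree: two nappes meeting at a single point; a quadric, so deg p = 2.
3. Symmetries: rotational symmetry about the z-axis ⇒ p depends on x, y only through x² + y²; the z ↦ −z reflection is a symmetry, so z appears only in even powers.
4. Observable constraints: it meets the z-axis at z = 0 (among the integer gridlines); a circular section at z = 1 has radius exactly 1; it crosses the x-axis at the gridline x = 0; one y-axis crossing is at y = 0.
5. Fitting integer coefficients to these (and the overall shape) gives p.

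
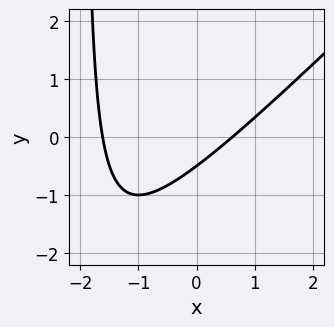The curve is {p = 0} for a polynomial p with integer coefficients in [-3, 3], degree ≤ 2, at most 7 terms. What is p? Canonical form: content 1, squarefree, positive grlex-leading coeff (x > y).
x^2 - x*y + x - 2*y - 1

First, deg p = 2. A generic line meets the curve in up to 2 points.
Finally, putting this together gives p.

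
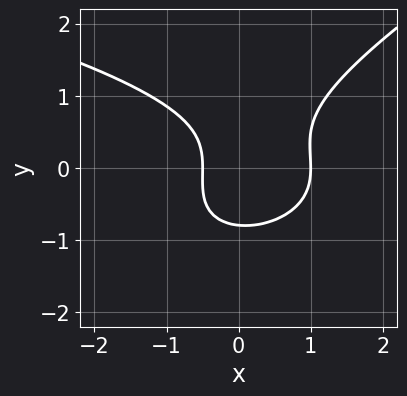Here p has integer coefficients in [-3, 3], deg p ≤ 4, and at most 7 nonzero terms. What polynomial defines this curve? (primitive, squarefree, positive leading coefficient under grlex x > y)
1. deg p = 3.
2. Reading off the gridlines: it meets the x-axis at x = 1 (among the integer gridlines).
3. Assembling these constraints gives the stated polynomial.

x*y^2 - 2*y^3 + 2*x^2 - x - 1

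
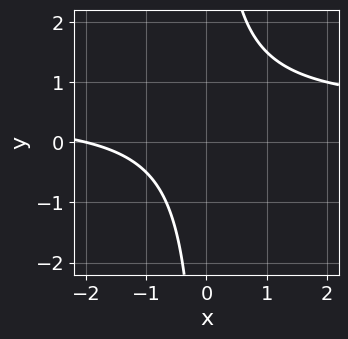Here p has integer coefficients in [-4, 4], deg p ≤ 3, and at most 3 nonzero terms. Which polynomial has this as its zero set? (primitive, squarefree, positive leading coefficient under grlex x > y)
2*x*y - x - 2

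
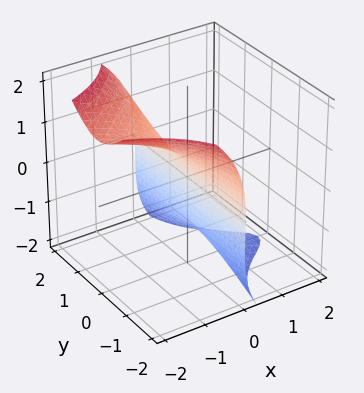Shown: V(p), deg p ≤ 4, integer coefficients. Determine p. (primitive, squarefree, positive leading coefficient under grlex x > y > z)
3*x*y^2 + z^3 + z^2 + 3*x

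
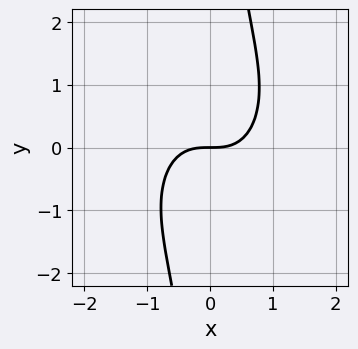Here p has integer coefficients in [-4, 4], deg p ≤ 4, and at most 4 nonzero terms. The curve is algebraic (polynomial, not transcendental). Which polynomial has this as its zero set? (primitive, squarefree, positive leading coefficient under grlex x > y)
3*x^3 + 2*x*y^2 - 3*y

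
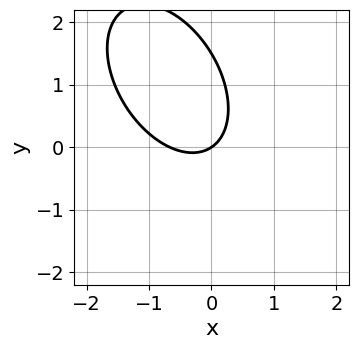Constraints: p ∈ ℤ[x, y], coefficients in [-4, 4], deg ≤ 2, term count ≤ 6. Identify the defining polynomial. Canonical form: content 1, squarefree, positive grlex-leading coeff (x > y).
3*x^2 + 2*x*y + 2*y^2 + 2*x - 3*y

The degree is 2 — no degree-1 curve has this shape.
Observable constraints: one x-axis crossing is at x = 0; it crosses the y-axis at the gridline y = 0.
The integer polynomial consistent with all of this is the stated p.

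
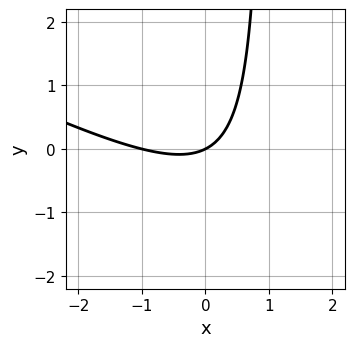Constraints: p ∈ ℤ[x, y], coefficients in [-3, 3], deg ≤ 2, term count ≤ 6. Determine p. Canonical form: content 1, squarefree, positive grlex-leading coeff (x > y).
1. deg p = 2.
2. Reading off the gridlines: it meets the y-axis at y = 0 (among the integer gridlines); the x-axis gridline crossings are at x ∈ {-1, 0}.
3. Fitting integer coefficients to these (and the overall shape) gives p.

x^2 + 2*x*y + x - 2*y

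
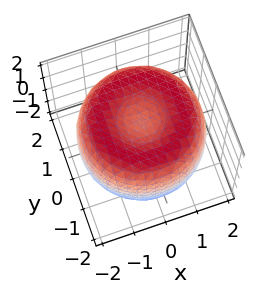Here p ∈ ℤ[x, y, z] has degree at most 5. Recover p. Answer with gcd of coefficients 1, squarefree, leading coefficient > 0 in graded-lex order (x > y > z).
x^4 + 2*x^2*y^2 + y^4 - 3*x^2 - 3*y^2 + 2*z^2 - 2

deg p = 4.
By symmetry, the z-axis is an axis of rotation, so x and y enter only as x² + y².
Observable constraints: a circular section at z = -1 has radius between 1 and 2; the z-axis gridline crossings are at z ∈ {-1, 1}.
Assembling these constraints gives the stated polynomial.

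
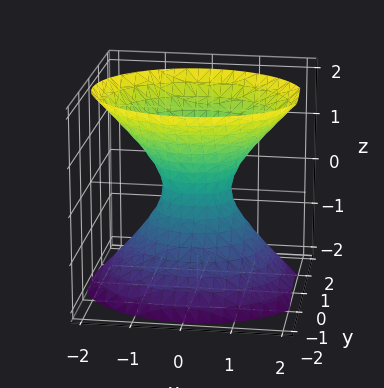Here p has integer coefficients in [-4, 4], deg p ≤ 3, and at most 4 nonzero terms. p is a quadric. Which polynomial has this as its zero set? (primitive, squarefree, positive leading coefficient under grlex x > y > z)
1. Degree: one connected sheet with a waist; a quadric, so deg p = 2.
2. Symmetries: it's symmetric under y → −y, forcing even powers of y; it's symmetric under x → −x, forcing even powers of x; the z ↦ −z reflection is a symmetry, so z appears only in even powers.
3. Observable constraints: no z-intercept at any integer in the box.
4. Putting this together gives p.

2*x^2 + 3*y^2 - 2*z^2 - 1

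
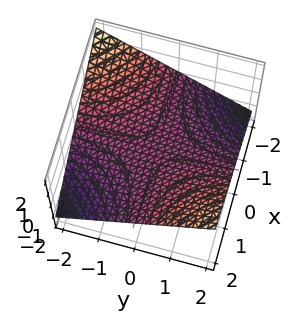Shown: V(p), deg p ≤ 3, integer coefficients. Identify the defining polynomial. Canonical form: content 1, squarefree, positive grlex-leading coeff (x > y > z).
1. Degree: a saddle surface; a quadric, so deg p = 2.
2. Against the integer gridlines: the visible x-axis segment lies entirely on the surface; every point of the y-axis in the box is on the surface; it meets the z-axis at z = 0 (among the integer gridlines).
3. These observations pin down the coefficients.

x*y - 3*z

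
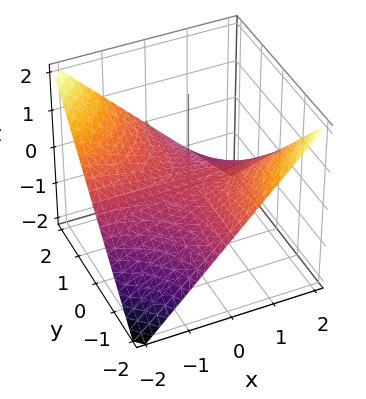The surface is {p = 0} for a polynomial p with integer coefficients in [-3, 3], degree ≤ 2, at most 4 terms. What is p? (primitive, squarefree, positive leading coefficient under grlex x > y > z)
x*y + 2*z

1. The degree is 2 — a hyperbolic paraboloid; a quadric.
2. Observable constraints: every point of the y-axis in the box is on the surface; every point of the x-axis in the box is on the surface; it meets the z-axis at z = 0 (among the integer gridlines).
3. Assembling these constraints gives the stated polynomial.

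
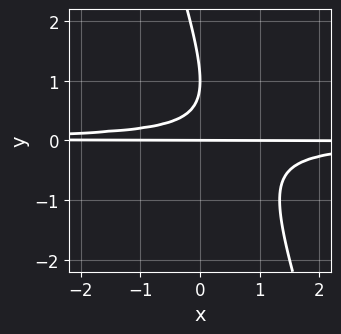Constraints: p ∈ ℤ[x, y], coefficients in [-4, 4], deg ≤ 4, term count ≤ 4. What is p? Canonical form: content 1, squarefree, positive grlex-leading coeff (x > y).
3*x*y^2 + y^3 - 2*y^2 + y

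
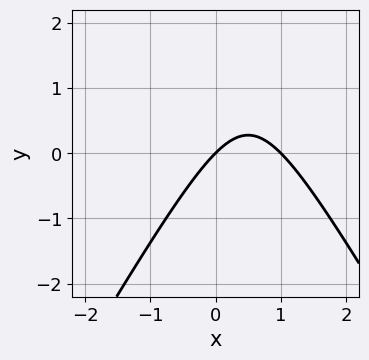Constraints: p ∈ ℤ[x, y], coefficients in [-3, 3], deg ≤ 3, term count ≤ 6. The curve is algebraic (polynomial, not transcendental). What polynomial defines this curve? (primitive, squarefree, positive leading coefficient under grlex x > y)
(a) The degree is 2 — the shape is more complex than any degree-1 curve.
(b) From the axis intercepts and sections: it crosses the y-axis at the gridline y = 0; among the integer gridlines, it crosses the x-axis at x ∈ {0, 1}.
(c) Matching integer coefficients to the picture gives p.

3*x^2 - y^2 - 3*x + 3*y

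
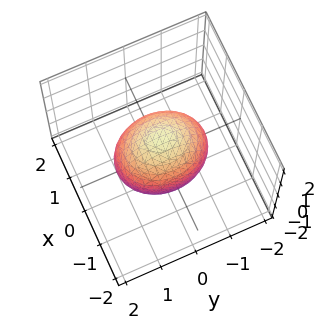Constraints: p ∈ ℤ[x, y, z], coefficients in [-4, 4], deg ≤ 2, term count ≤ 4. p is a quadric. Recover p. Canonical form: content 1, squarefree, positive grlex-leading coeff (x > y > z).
3*x^2 + 2*y^2 + 2*z^2 - 3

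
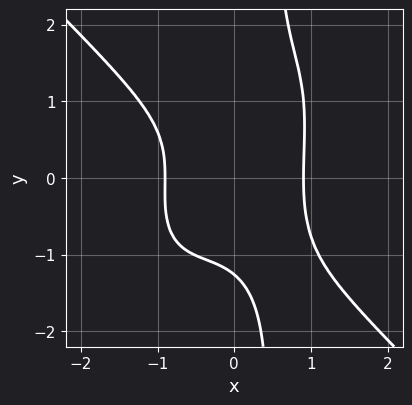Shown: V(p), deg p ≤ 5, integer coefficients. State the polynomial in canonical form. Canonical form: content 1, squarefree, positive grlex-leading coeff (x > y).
1. Degree: no degree-3 curve has this shape, so deg p = 4.
2. The integer polynomial consistent with all of this is the stated p.

3*x^4 - x^2*y^2 + 2*x*y^3 - y^3 - 2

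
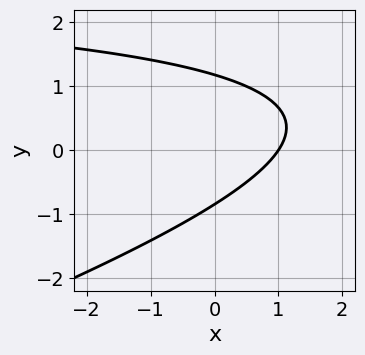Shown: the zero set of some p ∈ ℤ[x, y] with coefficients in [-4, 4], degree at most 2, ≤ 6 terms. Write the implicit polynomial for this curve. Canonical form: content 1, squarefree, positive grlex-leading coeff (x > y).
1. deg p = 2. No degree-1 curve has this shape.
2. Reading off the gridlines: it crosses the x-axis at the gridline x = 1.
3. Matching integer coefficients to the picture gives p.

x*y - 3*y^2 - 3*x + y + 3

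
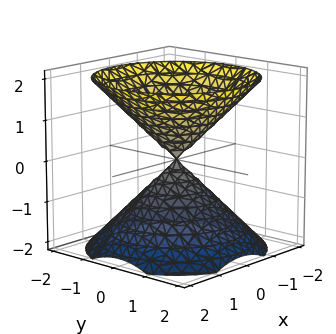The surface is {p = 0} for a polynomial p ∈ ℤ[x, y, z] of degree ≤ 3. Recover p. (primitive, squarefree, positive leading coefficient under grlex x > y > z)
There are 2 components. They look like related sheets of one shape, so recover p as a whole.
Degree: two nappes meeting at a single point; a quadric, so deg p = 2.
Symmetries: rotational symmetry about the z-axis ⇒ p depends on x, y only through x² + y²; it's symmetric under z → −z, forcing even powers of z.
Reading off the gridlines: it crosses the z-axis at the gridline z = 0; it meets the y-axis at y = 0 (among the integer gridlines); it meets the x-axis at x = 0 (among the integer gridlines).
The integer polynomial consistent with all of this is the stated p.

x^2 + y^2 - z^2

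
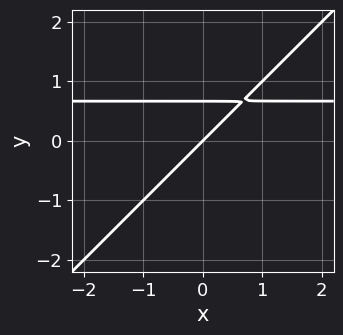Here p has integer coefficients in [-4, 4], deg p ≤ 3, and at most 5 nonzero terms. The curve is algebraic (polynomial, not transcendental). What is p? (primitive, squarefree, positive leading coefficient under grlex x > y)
1. Degree: a generic line meets the curve in up to 2 points, so deg p = 2.
2. From the visible intercepts: it crosses the y-axis at the gridline y = 0; it crosses the x-axis at the gridline x = 0.
3. Assembling these constraints gives the stated polynomial.

3*x*y - 3*y^2 - 2*x + 2*y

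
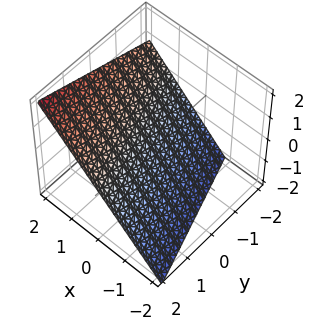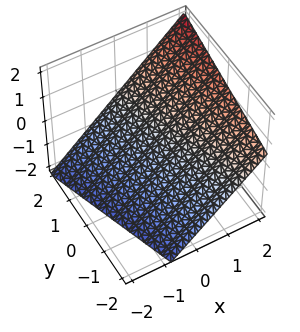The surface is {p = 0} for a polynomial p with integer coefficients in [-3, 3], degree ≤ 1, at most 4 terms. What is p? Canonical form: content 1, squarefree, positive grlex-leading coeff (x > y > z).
(a) The degree is 1 — every cross-section is a straight line — this is a plane.
(b) Against the integer gridlines: it meets the y-axis at y = 2 (among the integer gridlines).
(c) Together with the visible shape, these determine p as stated.

3*x + y - 3*z - 2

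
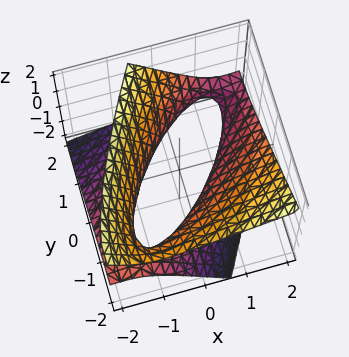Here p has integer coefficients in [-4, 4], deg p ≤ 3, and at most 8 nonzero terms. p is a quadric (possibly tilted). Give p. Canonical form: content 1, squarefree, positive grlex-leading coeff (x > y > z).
x^2 - 2*x*y - 2*x*z + y^2 - 2*z^2 - 1

Degree: a generic line meets the surface in up to 2 points, so deg p = 2.
Checking where it meets the axes: no z-intercept at any integer in the box; the y-axis gridline crossings are at y ∈ {-1, 1}.
Assembling these constraints gives the stated polynomial. Check: (-1, 0, 0) on the x-axis lies on the surface, and p(-1, 0, 0) = 0. ✓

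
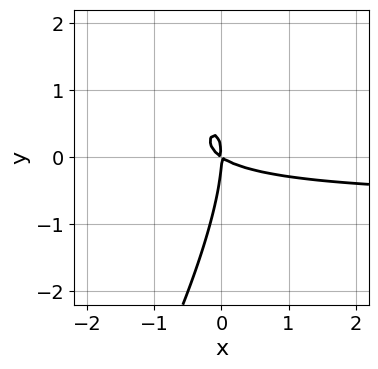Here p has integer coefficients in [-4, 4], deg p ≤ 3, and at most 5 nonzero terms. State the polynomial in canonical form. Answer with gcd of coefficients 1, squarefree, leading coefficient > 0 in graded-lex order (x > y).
3*x^2*y - 3*x*y^2 + y^3 + 2*x^2 + 3*x*y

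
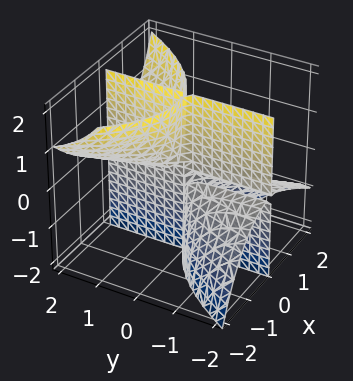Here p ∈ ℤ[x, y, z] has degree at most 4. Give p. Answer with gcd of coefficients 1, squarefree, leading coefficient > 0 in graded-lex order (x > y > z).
2*x^3 + x^2*z - 3*x*y*z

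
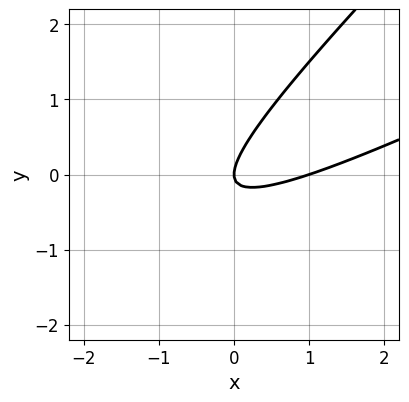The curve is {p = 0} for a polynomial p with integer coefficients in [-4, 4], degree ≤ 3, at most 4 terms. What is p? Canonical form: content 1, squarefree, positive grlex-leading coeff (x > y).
(a) The degree is 2 — no degree-1 curve has this shape.
(b) Reading off the gridlines: it meets the y-axis at y = 0 (among the integer gridlines); among the integer gridlines, it crosses the x-axis at x ∈ {0, 1}.
(c) These observations pin down the coefficients.

x^2 - 3*x*y + 2*y^2 - x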